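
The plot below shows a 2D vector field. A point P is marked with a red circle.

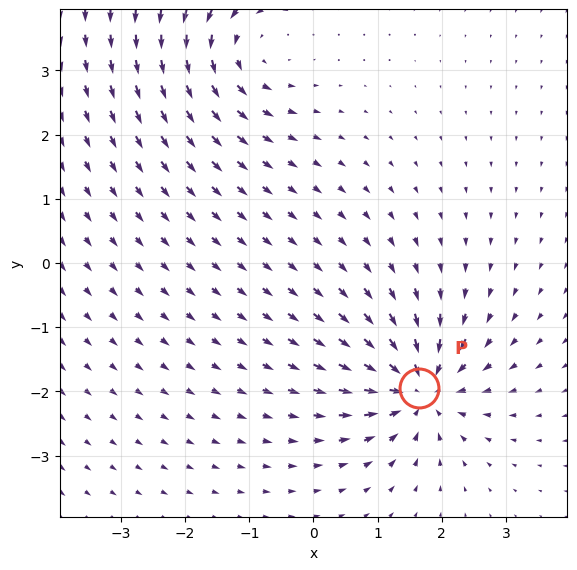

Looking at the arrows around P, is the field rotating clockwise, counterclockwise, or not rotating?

Near P at (1.6, -2.0) the arrows show no circulation. The curl there is ≈0.

not rotating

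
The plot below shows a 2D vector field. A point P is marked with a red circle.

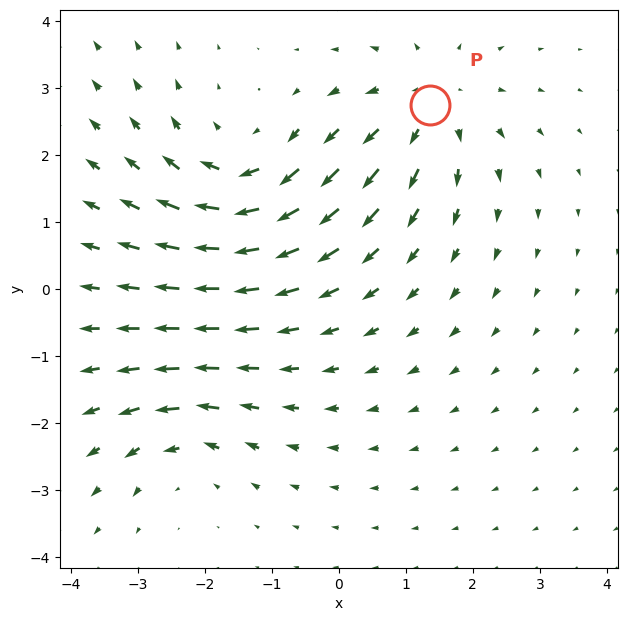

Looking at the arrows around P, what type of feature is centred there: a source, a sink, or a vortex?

source

At P (1.4, 2.7) the arrows spread outward. Divergence about +4, curl ≈0 — positive divergence with near-zero curl is a source.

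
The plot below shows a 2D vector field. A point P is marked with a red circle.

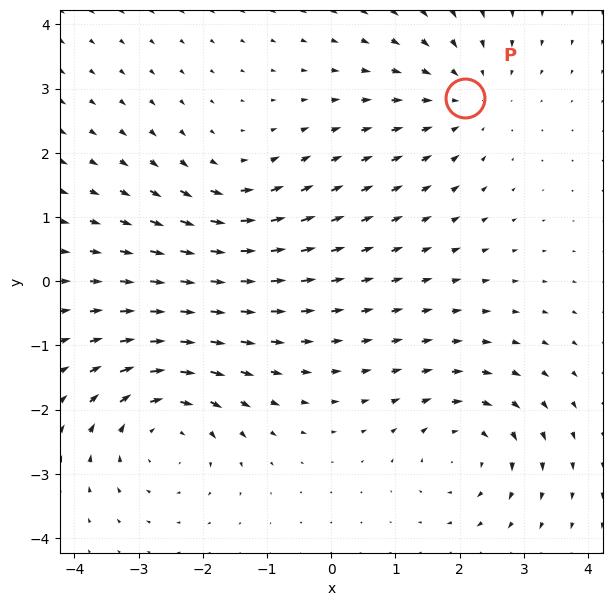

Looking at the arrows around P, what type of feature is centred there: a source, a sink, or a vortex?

At P (2.1, 2.8) the arrows converge inward. Divergence about -3, curl ≈0 — negative divergence with near-zero curl is a sink.

sink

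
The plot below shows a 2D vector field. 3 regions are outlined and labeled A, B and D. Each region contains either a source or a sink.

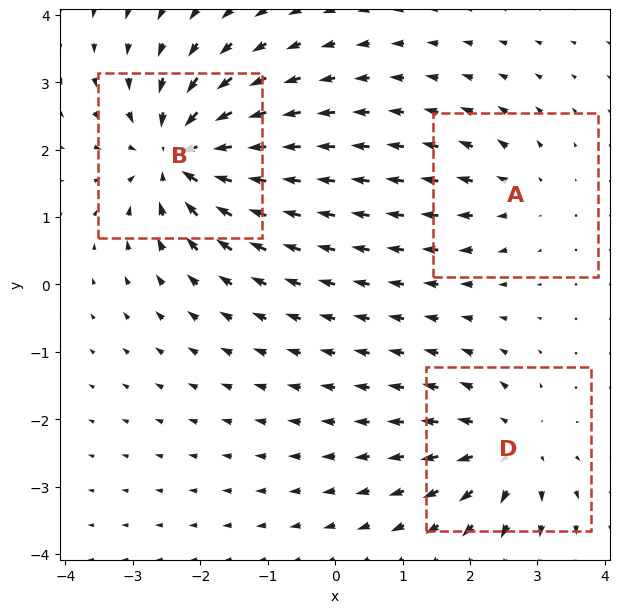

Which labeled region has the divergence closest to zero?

Divergence at each region's feature centre — A: about +2, B: about -6, D: about +4. Region A is closest to zero.

A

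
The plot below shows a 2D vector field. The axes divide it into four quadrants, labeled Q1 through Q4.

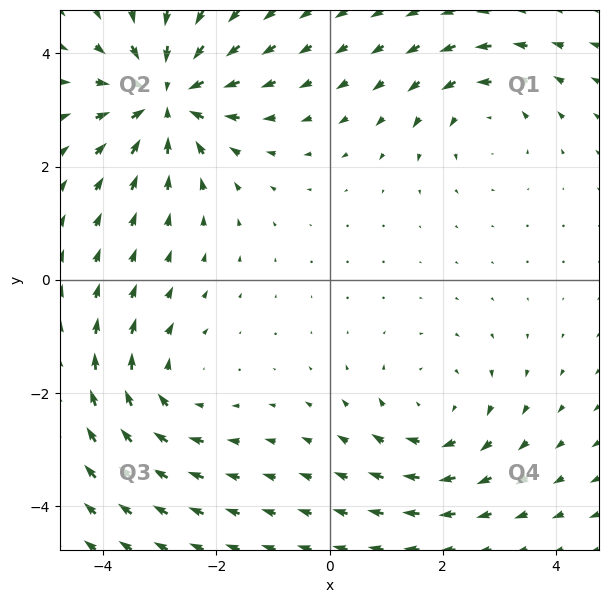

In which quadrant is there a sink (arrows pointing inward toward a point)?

The sink sits at approximately (-2.9, 3.2), which lies in quadrant Q2. The divergence there is about -5, negative as expected for a sink.

Q2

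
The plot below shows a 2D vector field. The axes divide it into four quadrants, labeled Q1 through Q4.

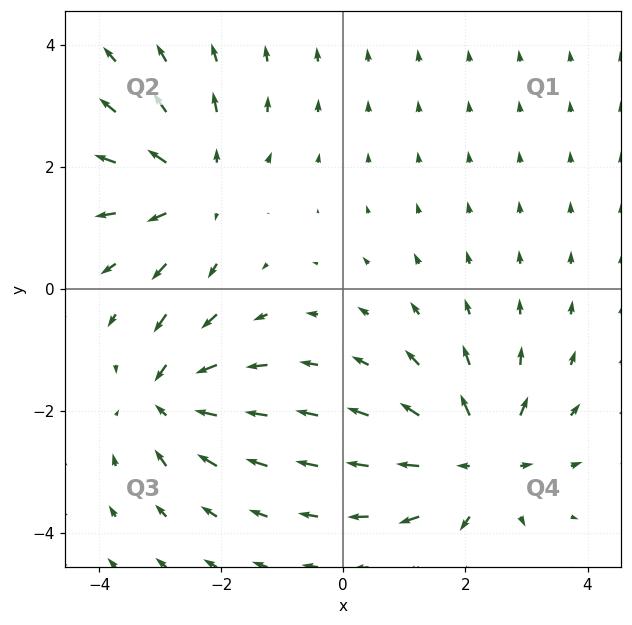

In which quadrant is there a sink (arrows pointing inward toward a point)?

Q3

The sink sits at approximately (-2.9, -1.8), which lies in quadrant Q3. The divergence there is about -4, negative as expected for a sink.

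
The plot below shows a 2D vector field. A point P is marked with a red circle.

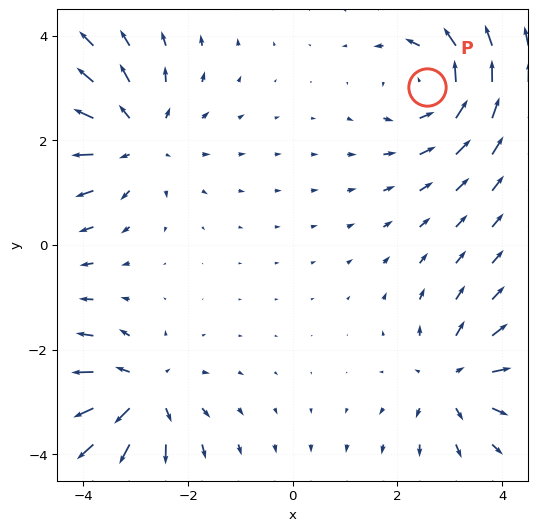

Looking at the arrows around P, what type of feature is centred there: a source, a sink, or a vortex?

At P (2.6, 3.0) the arrows circulate counterclockwise. Divergence ≈0, curl about +4 — near-zero divergence with nonzero curl is a vortex.

vortex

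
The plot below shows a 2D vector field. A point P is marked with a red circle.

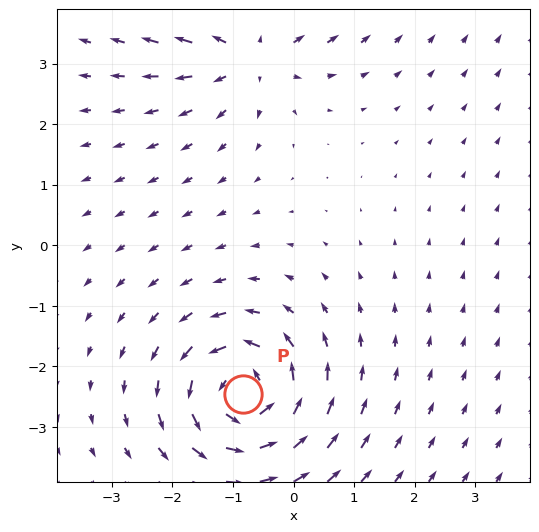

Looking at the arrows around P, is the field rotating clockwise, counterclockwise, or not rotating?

Near P at (-0.8, -2.5) the arrows circulate counterclockwise. The curl (z-component) there is about +4; positive curl means counterclockwise rotation.

counterclockwise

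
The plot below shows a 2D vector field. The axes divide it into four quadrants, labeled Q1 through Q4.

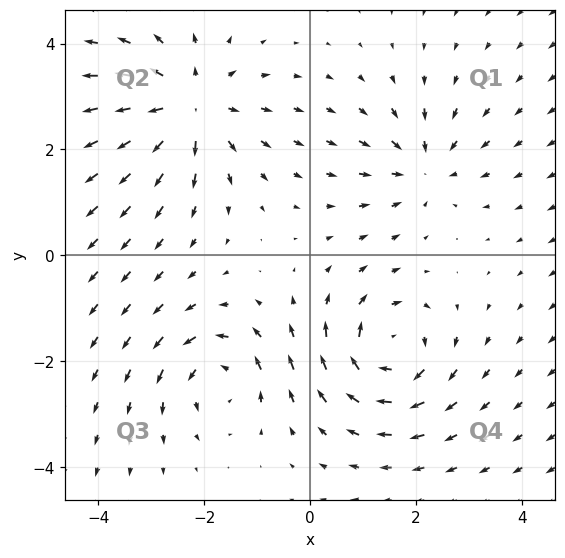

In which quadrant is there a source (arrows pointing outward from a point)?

Q2

The source sits at approximately (-2.3, 2.8), which lies in quadrant Q2. The divergence there is about +5, positive as expected for a source.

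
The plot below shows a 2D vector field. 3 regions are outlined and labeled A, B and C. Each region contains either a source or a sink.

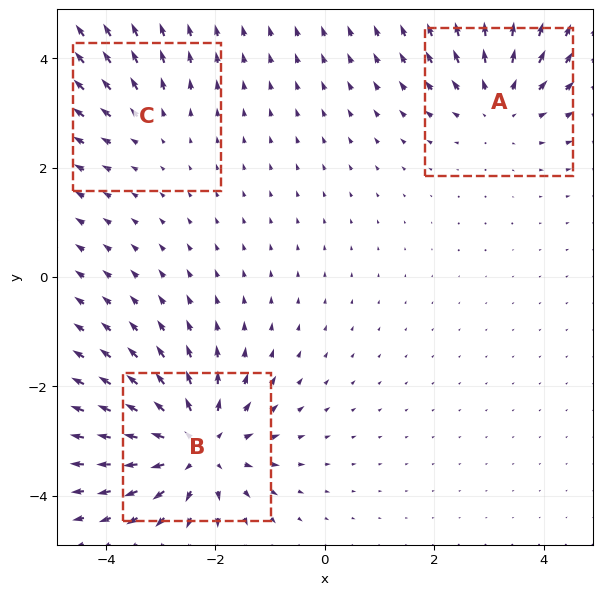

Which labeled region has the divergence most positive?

B

Divergence at each region's feature centre — A: about +3, B: about +5, C: about +2. Region B is most positive.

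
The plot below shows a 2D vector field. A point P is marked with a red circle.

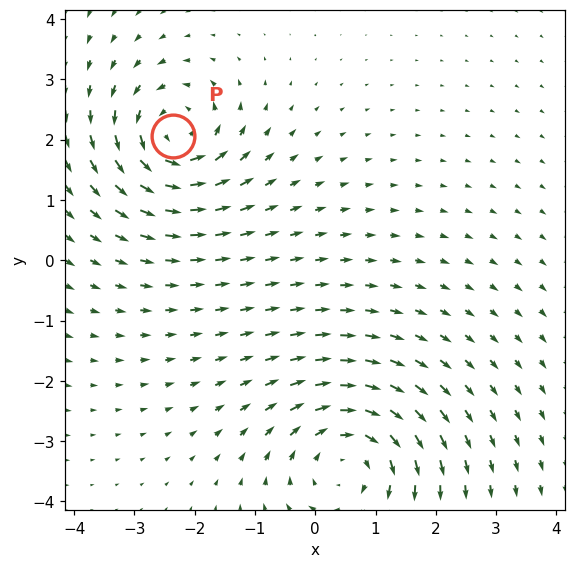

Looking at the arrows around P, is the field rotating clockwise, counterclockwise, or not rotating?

counterclockwise

Near P at (-2.4, 2.1) the arrows circulate counterclockwise. The curl (z-component) there is about +4; positive curl means counterclockwise rotation.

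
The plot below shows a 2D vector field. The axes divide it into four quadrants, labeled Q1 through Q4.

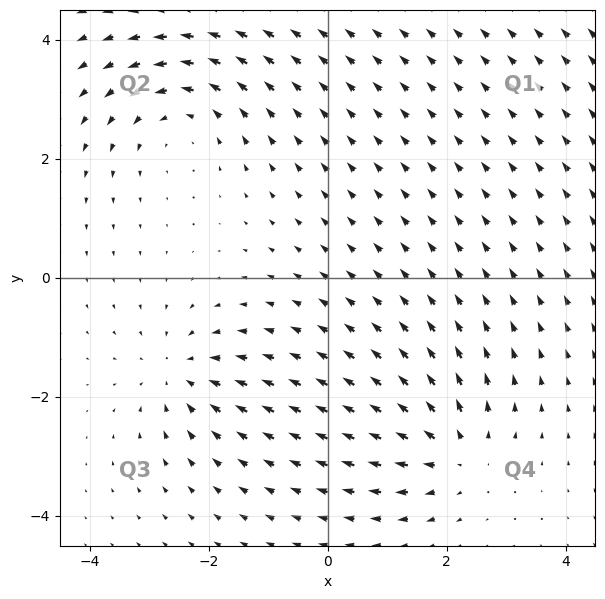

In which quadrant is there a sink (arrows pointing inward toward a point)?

The sink sits at approximately (-2.5, -1.6), which lies in quadrant Q3. The divergence there is about -3, negative as expected for a sink.

Q3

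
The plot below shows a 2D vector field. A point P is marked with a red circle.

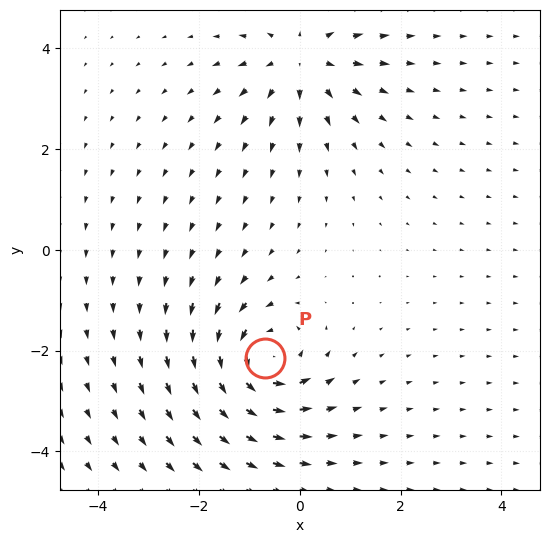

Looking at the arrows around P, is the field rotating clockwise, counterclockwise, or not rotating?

counterclockwise

Near P at (-0.7, -2.2) the arrows circulate counterclockwise. The curl (z-component) there is about +7; positive curl means counterclockwise rotation.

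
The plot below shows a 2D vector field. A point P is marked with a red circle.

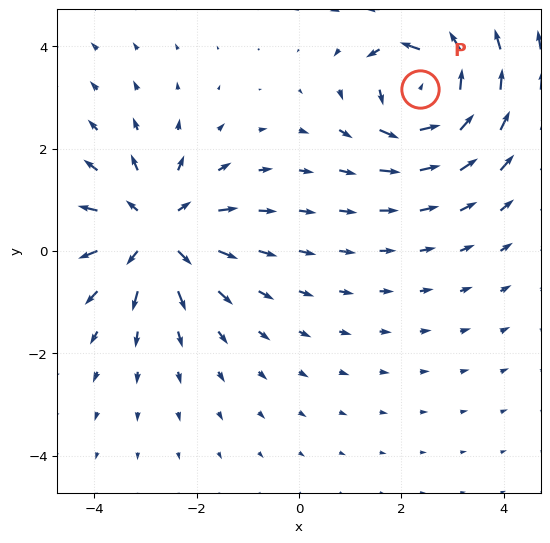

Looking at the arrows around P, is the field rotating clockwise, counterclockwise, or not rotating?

counterclockwise

Near P at (2.4, 3.2) the arrows circulate counterclockwise. The curl (z-component) there is about +5; positive curl means counterclockwise rotation.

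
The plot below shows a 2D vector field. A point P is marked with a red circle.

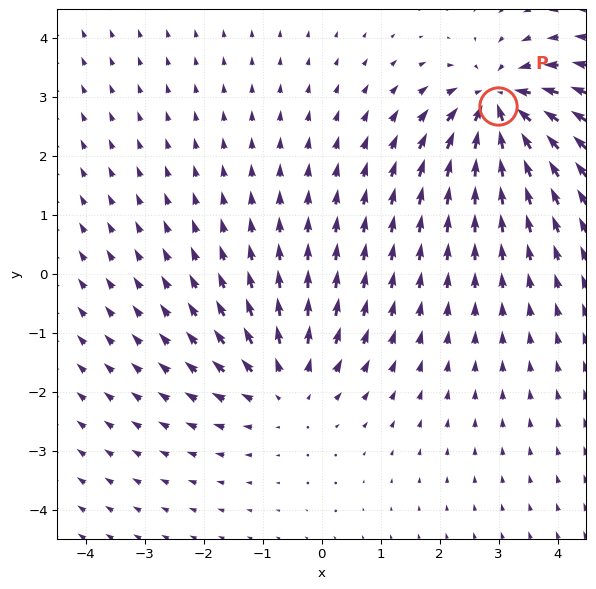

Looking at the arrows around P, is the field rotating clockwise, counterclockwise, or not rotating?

Near P at (3.0, 2.8) the arrows show no circulation. The curl there is ≈0.

not rotating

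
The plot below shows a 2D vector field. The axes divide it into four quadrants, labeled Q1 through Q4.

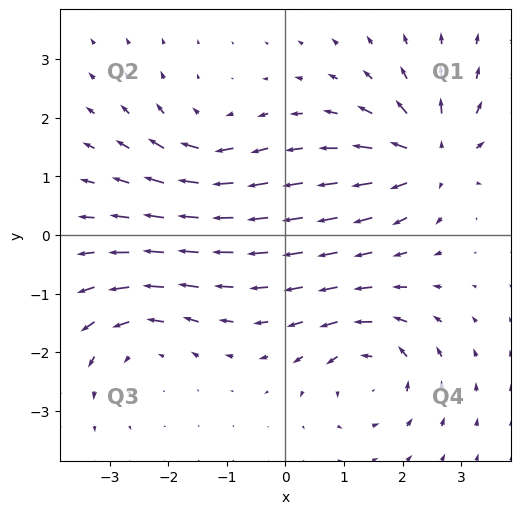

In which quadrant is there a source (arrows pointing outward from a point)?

The source sits at approximately (2.5, 1.3), which lies in quadrant Q1. The divergence there is about +5, positive as expected for a source.

Q1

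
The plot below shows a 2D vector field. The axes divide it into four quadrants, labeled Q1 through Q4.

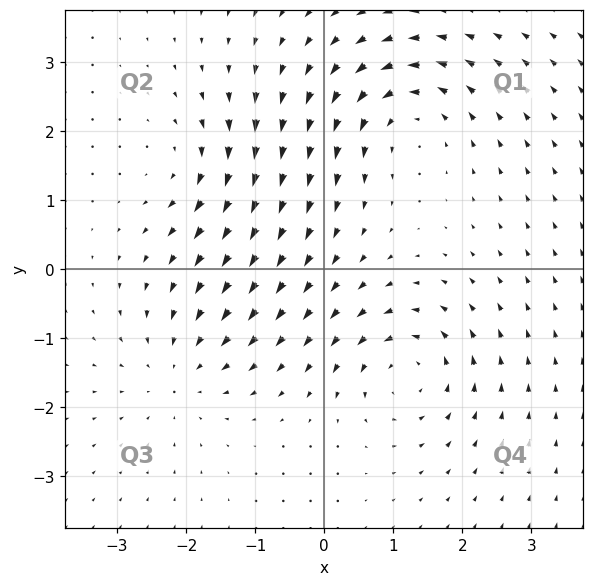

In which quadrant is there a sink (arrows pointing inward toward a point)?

The sink sits at approximately (-2.1, -1.5), which lies in quadrant Q3. The divergence there is about -4, negative as expected for a sink.

Q3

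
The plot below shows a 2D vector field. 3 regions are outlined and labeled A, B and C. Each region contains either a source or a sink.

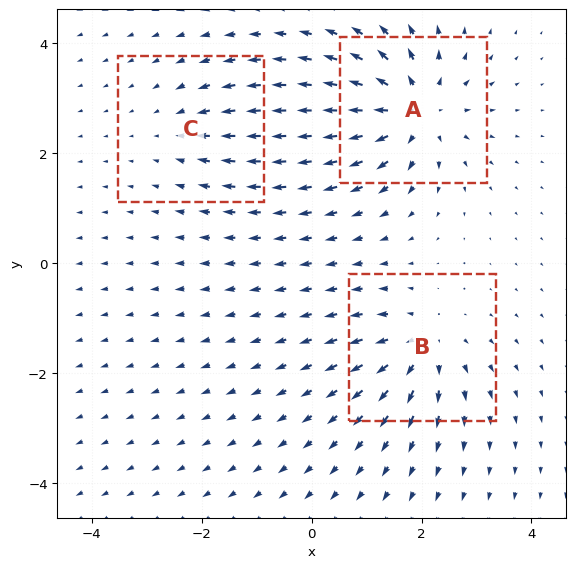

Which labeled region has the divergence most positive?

Divergence at each region's feature centre — A: about +6, B: about +4, C: about -2. Region A is most positive.

A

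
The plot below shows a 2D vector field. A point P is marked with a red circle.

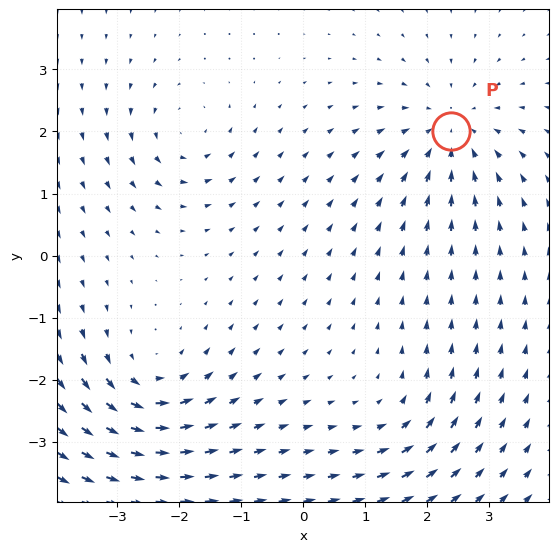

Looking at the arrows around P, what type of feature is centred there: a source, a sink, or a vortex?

At P (2.4, 2.0) the arrows converge inward. Divergence about -5, curl ≈0 — negative divergence with near-zero curl is a sink.

sink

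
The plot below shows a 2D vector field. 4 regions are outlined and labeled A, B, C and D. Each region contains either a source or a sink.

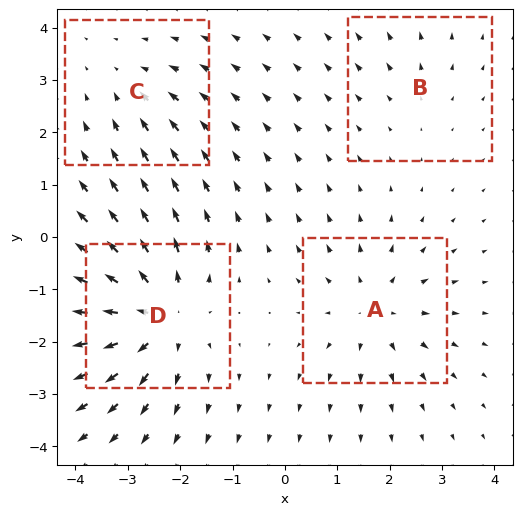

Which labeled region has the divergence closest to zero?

B

Divergence at each region's feature centre — A: about +4, B: about +2, C: about -3, D: about +7. Region B is closest to zero.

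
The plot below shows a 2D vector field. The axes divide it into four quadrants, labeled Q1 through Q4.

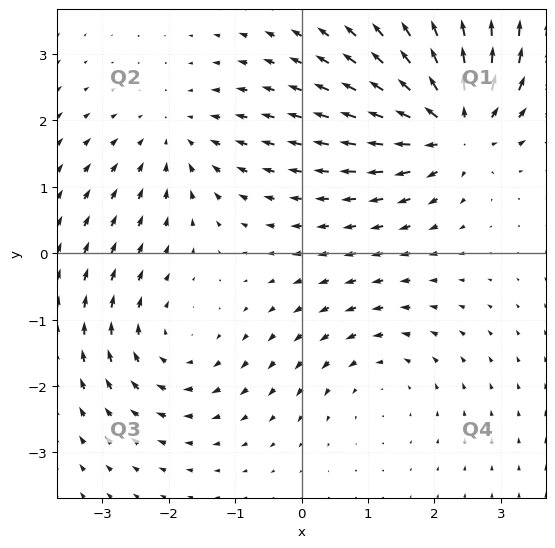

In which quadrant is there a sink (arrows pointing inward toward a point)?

The sink sits at approximately (-1.9, 1.8), which lies in quadrant Q2. The divergence there is about -3, negative as expected for a sink.

Q2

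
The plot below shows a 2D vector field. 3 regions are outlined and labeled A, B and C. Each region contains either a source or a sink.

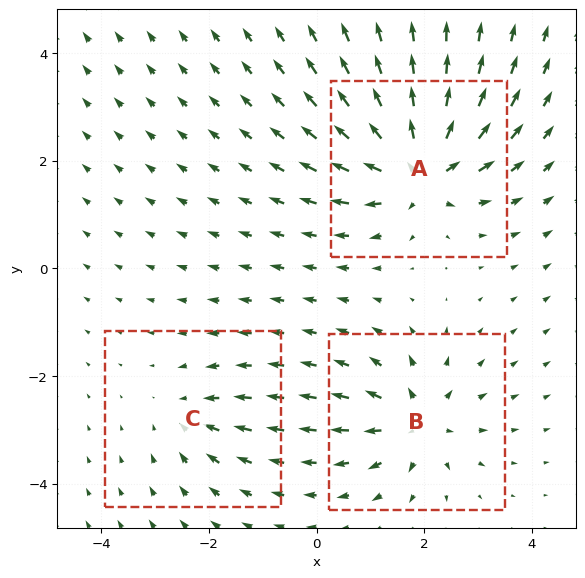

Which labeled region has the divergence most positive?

Divergence at each region's feature centre — A: about +6, B: about +4, C: about -2. Region A is most positive.

A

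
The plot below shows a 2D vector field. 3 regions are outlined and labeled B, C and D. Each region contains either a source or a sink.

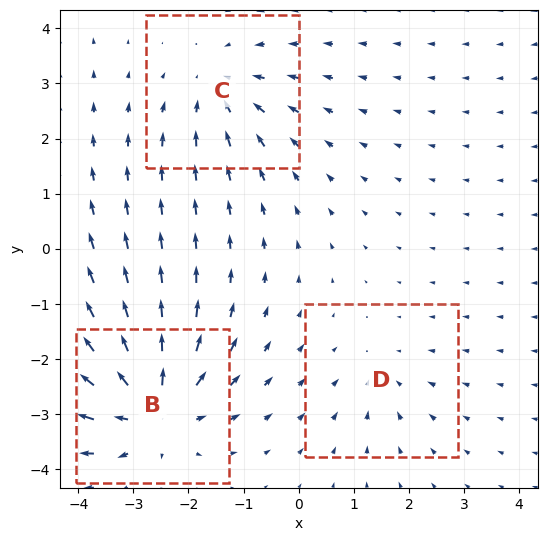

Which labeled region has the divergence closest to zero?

Divergence at each region's feature centre — B: about +5, C: about -3, D: about -2. Region D is closest to zero.

D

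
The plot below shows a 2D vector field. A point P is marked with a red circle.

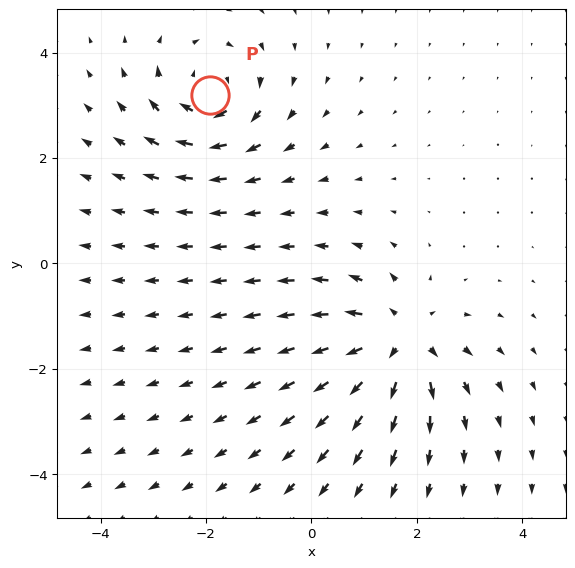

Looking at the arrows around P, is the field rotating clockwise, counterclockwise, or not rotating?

Near P at (-1.9, 3.2) the arrows circulate clockwise. The curl (z-component) there is about -3; negative curl means clockwise rotation.

clockwise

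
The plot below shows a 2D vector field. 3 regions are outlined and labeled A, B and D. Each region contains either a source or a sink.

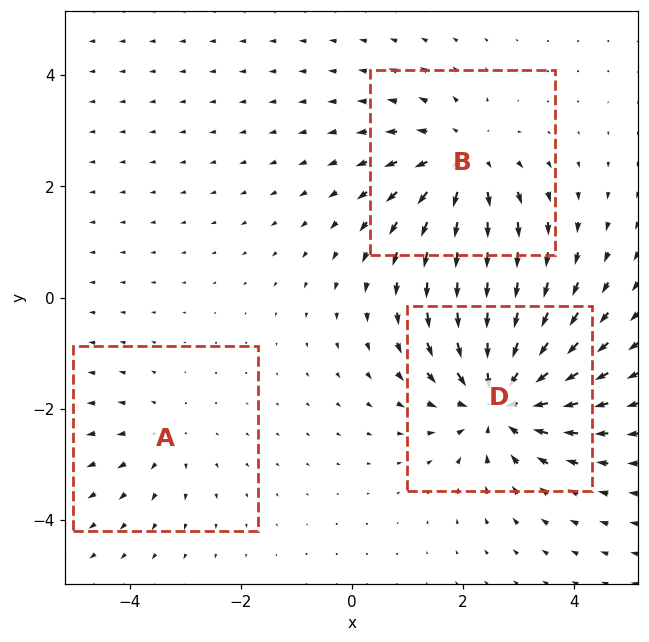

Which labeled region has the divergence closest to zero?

A

Divergence at each region's feature centre — A: about +2, B: about +3, D: about -4. Region A is closest to zero.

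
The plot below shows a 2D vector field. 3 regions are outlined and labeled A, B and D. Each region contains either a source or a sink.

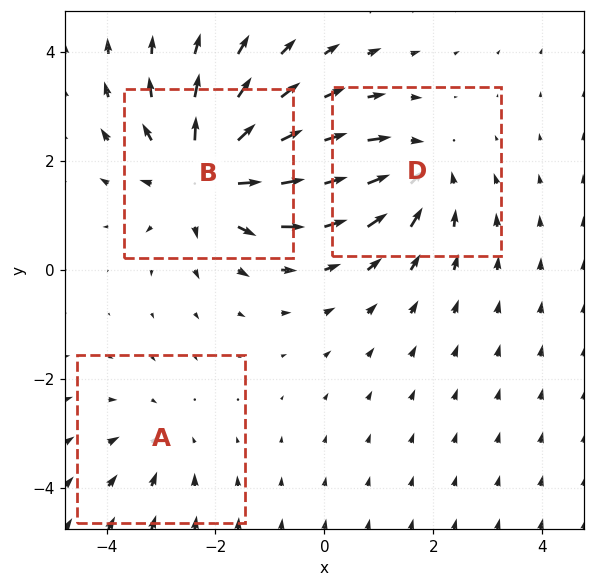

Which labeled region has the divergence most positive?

B

Divergence at each region's feature centre — A: about -2, B: about +5, D: about -3. Region B is most positive.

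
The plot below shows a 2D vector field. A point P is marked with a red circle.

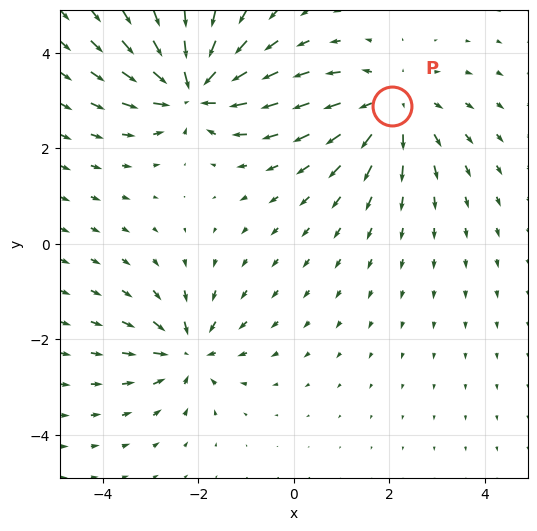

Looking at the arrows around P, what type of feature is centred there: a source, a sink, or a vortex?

At P (2.1, 2.9) the arrows spread outward. Divergence about +4, curl ≈0 — positive divergence with near-zero curl is a source.

source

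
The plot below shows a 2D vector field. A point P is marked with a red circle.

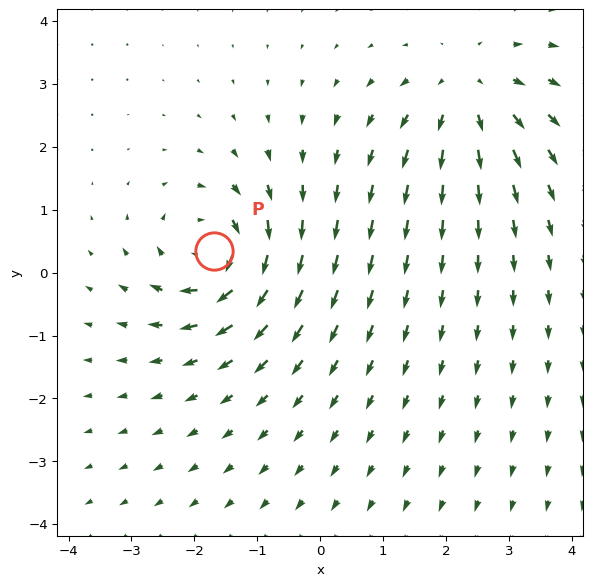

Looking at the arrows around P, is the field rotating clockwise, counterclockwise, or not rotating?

clockwise

Near P at (-1.7, 0.3) the arrows circulate clockwise. The curl (z-component) there is about -5; negative curl means clockwise rotation.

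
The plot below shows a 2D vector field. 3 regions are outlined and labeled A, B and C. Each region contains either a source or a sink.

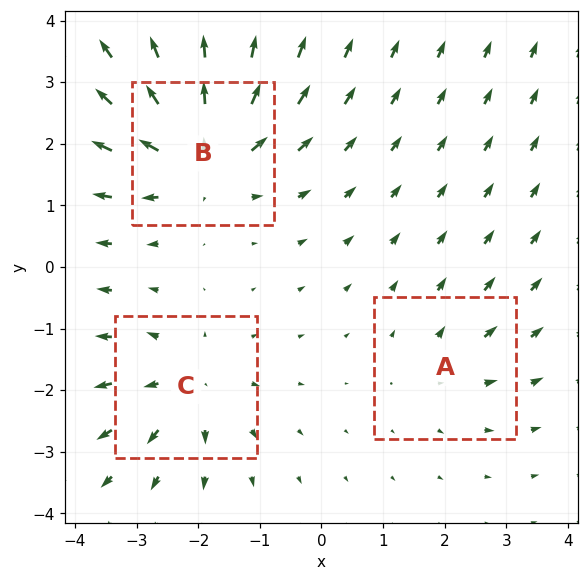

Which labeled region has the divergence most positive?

Divergence at each region's feature centre — A: about +2, B: about +5, C: about +3. Region B is most positive.

B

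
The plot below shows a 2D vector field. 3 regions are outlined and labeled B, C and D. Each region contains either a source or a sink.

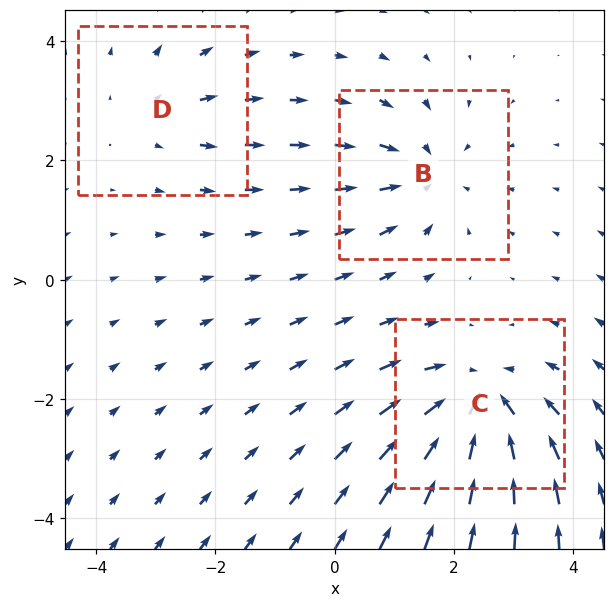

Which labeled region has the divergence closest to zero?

D

Divergence at each region's feature centre — B: about -3, C: about -5, D: about +2. Region D is closest to zero.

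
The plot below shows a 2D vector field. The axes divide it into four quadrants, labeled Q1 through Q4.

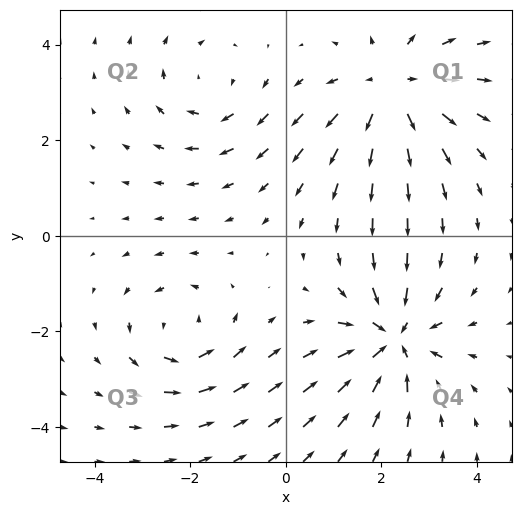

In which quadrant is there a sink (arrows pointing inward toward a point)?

Q4

The sink sits at approximately (2.3, -2.2), which lies in quadrant Q4. The divergence there is about -5, negative as expected for a sink.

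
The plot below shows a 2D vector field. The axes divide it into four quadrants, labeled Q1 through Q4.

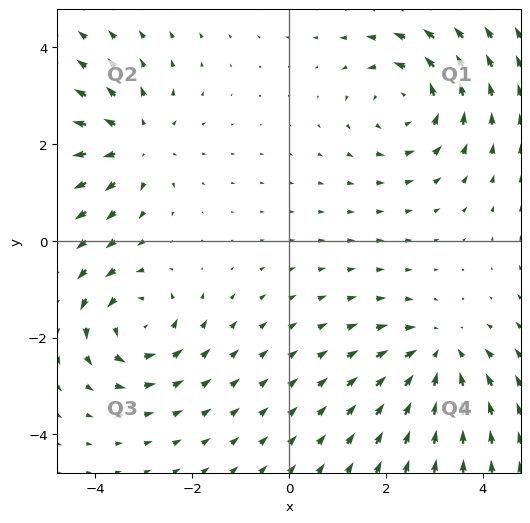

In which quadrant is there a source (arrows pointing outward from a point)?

Q2

The source sits at approximately (-3.2, 2.0), which lies in quadrant Q2. The divergence there is about +4, positive as expected for a source.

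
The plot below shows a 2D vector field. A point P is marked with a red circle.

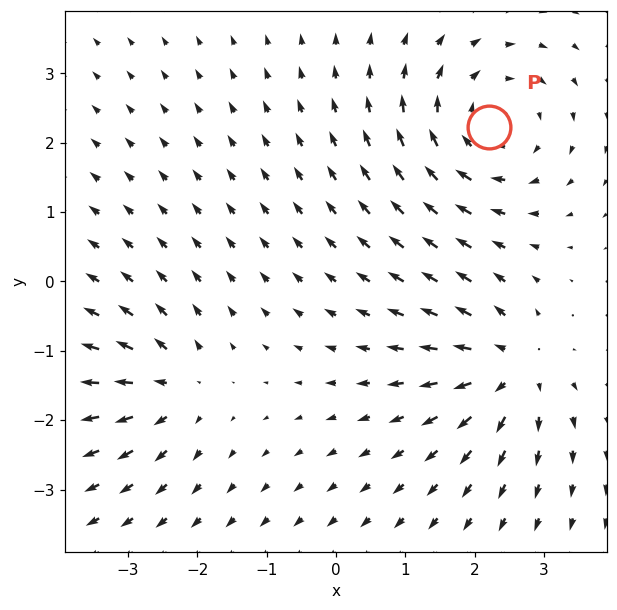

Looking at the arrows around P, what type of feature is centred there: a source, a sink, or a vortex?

At P (2.2, 2.2) the arrows circulate clockwise. Divergence ≈0, curl about -4 — near-zero divergence with nonzero curl is a vortex.

vortex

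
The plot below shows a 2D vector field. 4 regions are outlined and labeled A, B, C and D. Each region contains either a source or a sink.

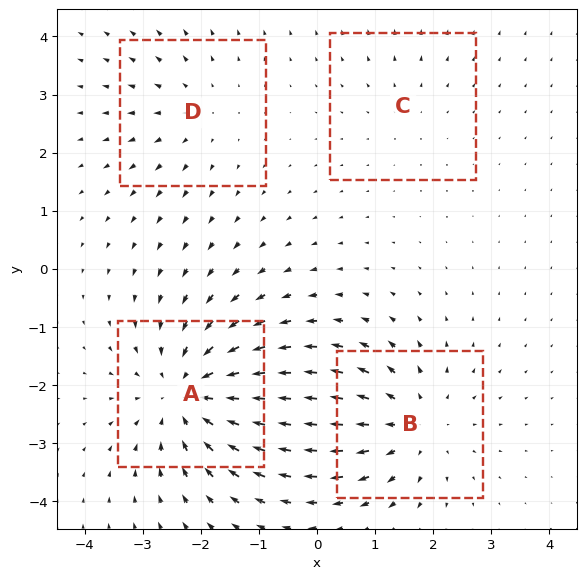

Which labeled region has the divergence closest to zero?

Divergence at each region's feature centre — A: about -6, B: about +4, C: about +2, D: about +3. Region C is closest to zero.

C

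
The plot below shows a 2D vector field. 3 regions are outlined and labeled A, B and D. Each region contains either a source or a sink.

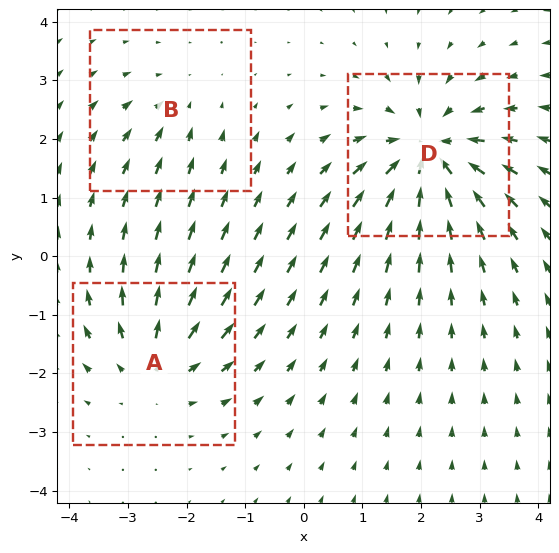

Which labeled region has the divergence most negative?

D

Divergence at each region's feature centre — A: about +3, B: about -2, D: about -5. Region D is most negative.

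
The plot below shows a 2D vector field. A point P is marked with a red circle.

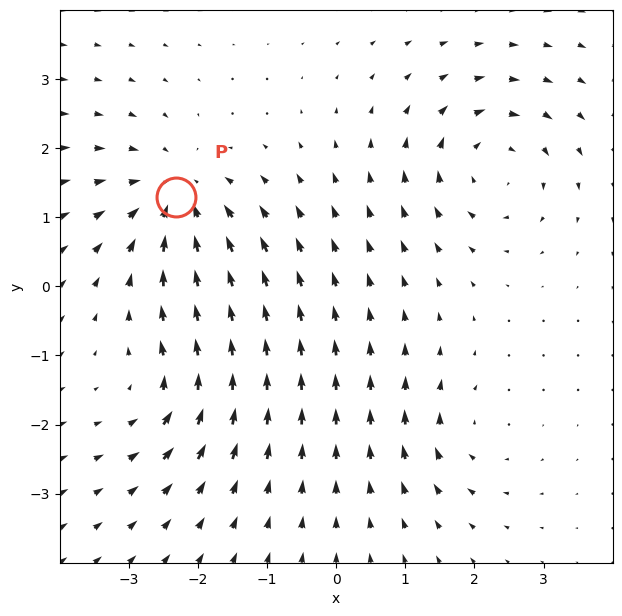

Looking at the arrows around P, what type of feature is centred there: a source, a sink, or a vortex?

At P (-2.3, 1.3) the arrows converge inward. Divergence about -6, curl ≈0 — negative divergence with near-zero curl is a sink.

sink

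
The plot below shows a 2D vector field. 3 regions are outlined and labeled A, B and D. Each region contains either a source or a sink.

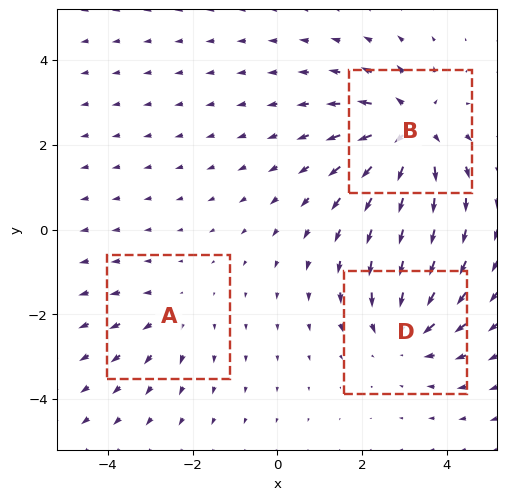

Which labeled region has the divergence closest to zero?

A

Divergence at each region's feature centre — A: about +2, B: about +4, D: about -3. Region A is closest to zero.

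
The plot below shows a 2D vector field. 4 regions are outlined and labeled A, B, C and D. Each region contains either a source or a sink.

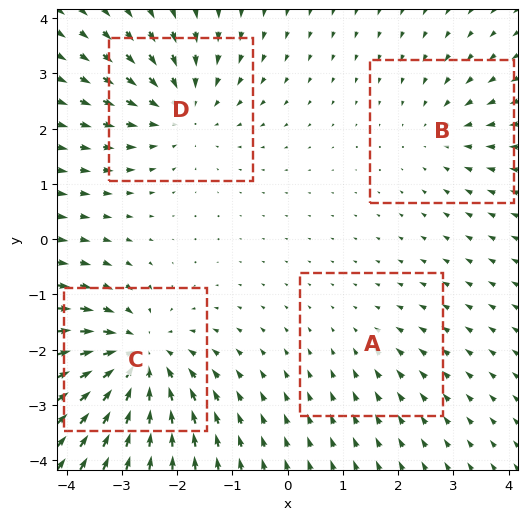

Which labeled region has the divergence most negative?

Divergence at each region's feature centre — A: about -2, B: about -3, C: about -6, D: about -4. Region C is most negative.

C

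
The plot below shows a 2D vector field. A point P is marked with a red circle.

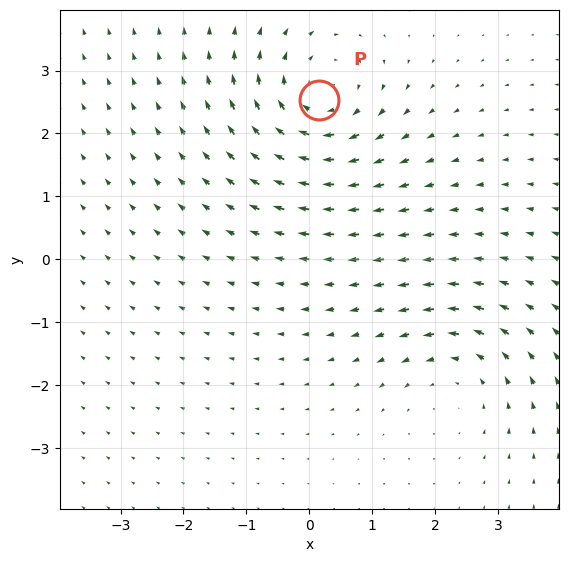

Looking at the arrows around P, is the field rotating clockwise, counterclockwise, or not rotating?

Near P at (0.1, 2.5) the arrows circulate clockwise. The curl (z-component) there is about -3; negative curl means clockwise rotation.

clockwise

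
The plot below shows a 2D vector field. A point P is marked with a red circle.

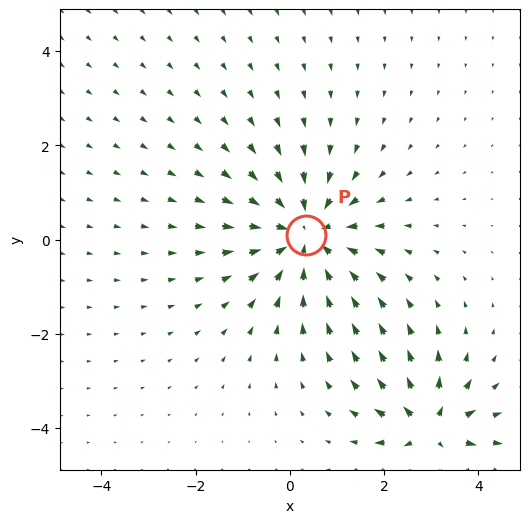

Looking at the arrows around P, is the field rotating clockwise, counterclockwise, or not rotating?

Near P at (0.3, 0.1) the arrows show no circulation. The curl there is ≈0.

not rotating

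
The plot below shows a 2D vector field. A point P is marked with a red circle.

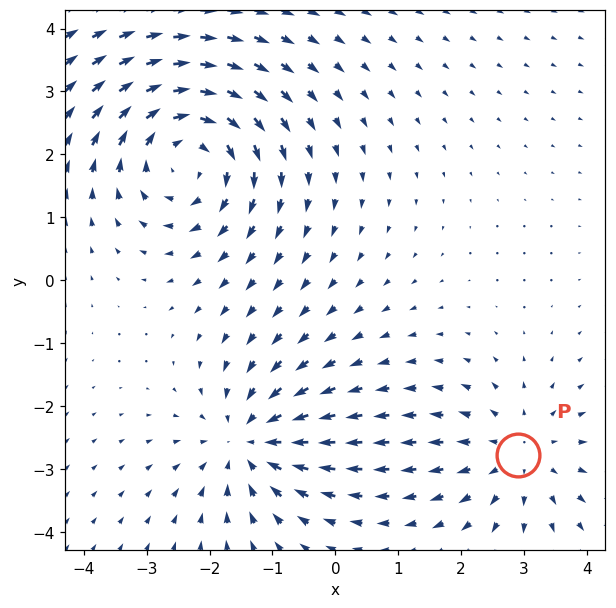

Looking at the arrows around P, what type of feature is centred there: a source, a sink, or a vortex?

At P (2.9, -2.8) the arrows spread outward. Divergence about +3, curl ≈0 — positive divergence with near-zero curl is a source.

source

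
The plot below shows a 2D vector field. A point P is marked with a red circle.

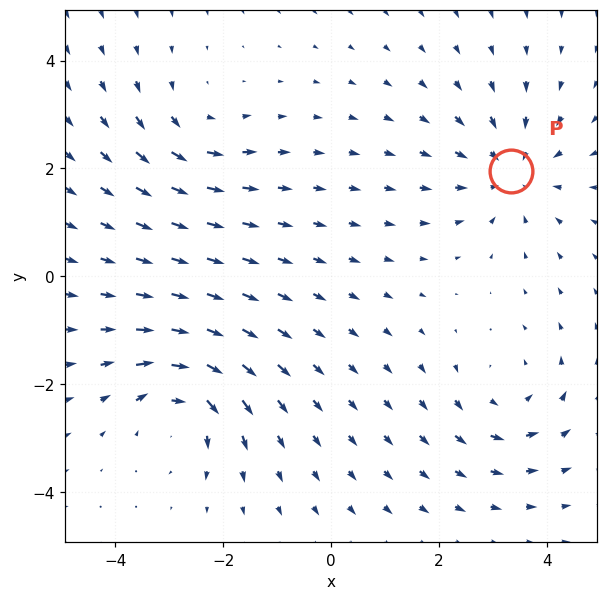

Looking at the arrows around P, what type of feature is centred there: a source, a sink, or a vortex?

At P (3.3, 1.9) the arrows converge inward. Divergence about -5, curl ≈0 — negative divergence with near-zero curl is a sink.

sink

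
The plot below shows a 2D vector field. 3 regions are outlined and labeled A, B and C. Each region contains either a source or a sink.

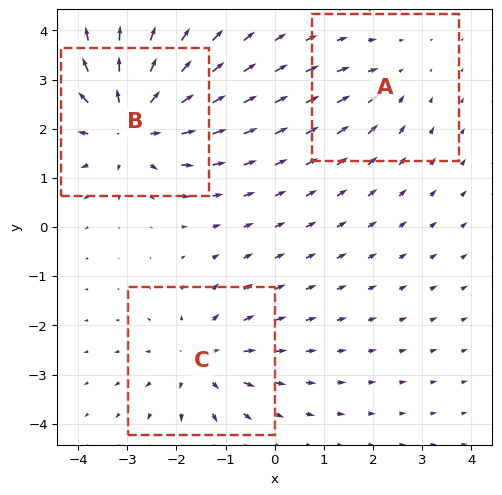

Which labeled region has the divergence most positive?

B

Divergence at each region's feature centre — A: about -2, B: about +5, C: about +3. Region B is most positive.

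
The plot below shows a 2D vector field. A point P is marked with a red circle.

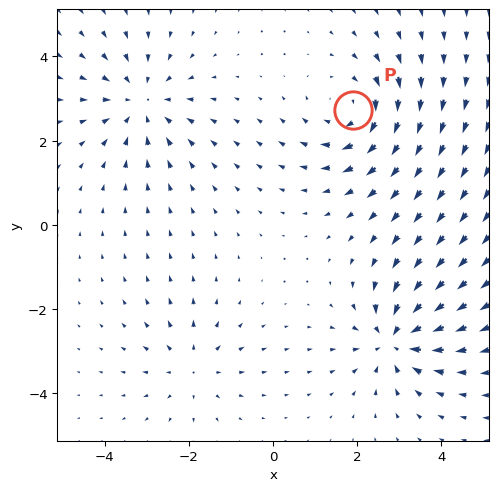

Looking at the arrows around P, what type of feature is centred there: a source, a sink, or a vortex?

vortex

At P (1.9, 2.7) the arrows circulate clockwise. Divergence ≈0, curl about -4 — near-zero divergence with nonzero curl is a vortex.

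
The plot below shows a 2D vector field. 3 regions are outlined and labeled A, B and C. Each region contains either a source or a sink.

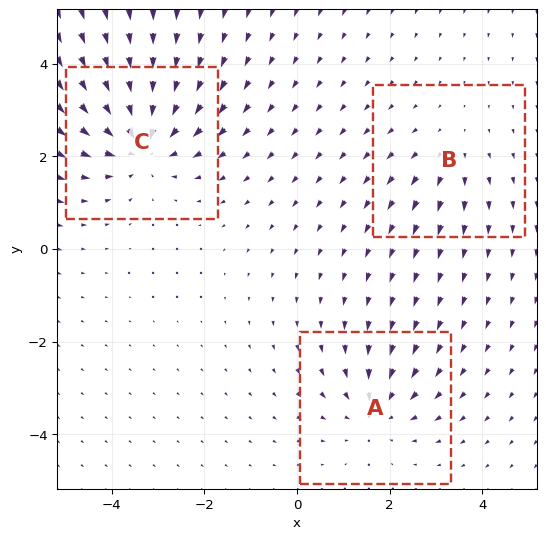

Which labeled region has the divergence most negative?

C

Divergence at each region's feature centre — A: about -3, B: about +2, C: about -5. Region C is most negative.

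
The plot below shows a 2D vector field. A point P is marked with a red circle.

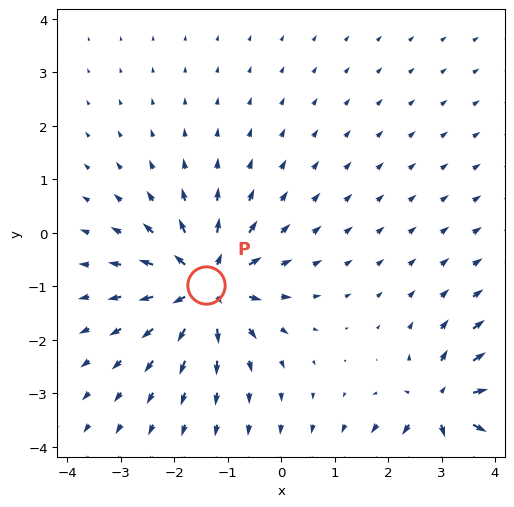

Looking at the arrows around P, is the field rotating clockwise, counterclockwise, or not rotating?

not rotating

Near P at (-1.4, -1.0) the arrows show no circulation. The curl there is ≈0.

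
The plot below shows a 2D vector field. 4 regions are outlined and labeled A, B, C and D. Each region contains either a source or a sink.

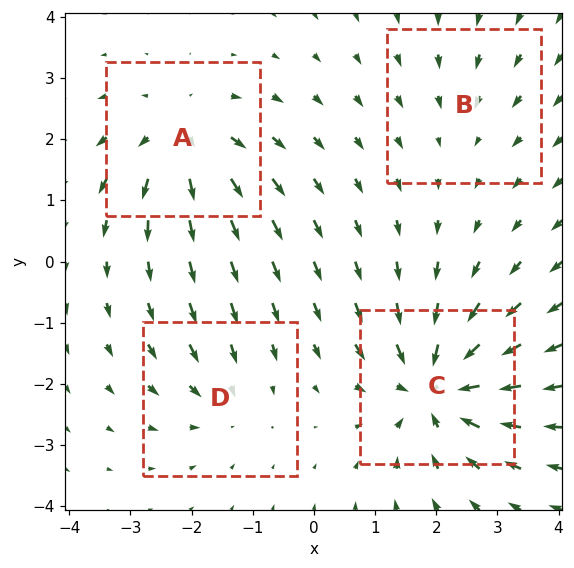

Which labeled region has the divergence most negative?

C

Divergence at each region's feature centre — A: about +5, B: about -2, C: about -8, D: about -3. Region C is most negative.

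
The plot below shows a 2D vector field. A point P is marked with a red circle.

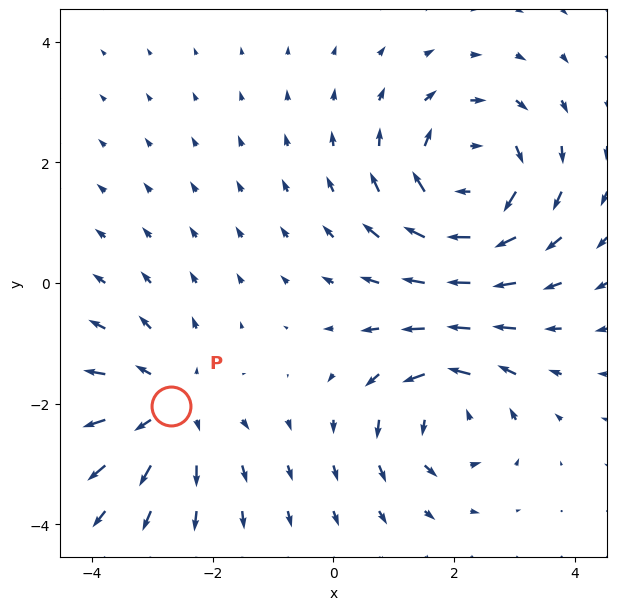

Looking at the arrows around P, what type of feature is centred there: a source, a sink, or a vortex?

source

At P (-2.7, -2.0) the arrows spread outward. Divergence about +3, curl ≈0 — positive divergence with near-zero curl is a source.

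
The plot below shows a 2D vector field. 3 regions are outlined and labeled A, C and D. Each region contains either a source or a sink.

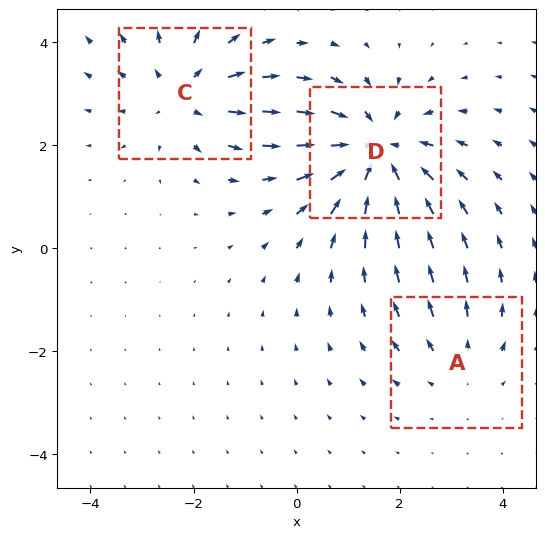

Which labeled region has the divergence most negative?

D

Divergence at each region's feature centre — A: about +2, C: about +3, D: about -4. Region D is most negative.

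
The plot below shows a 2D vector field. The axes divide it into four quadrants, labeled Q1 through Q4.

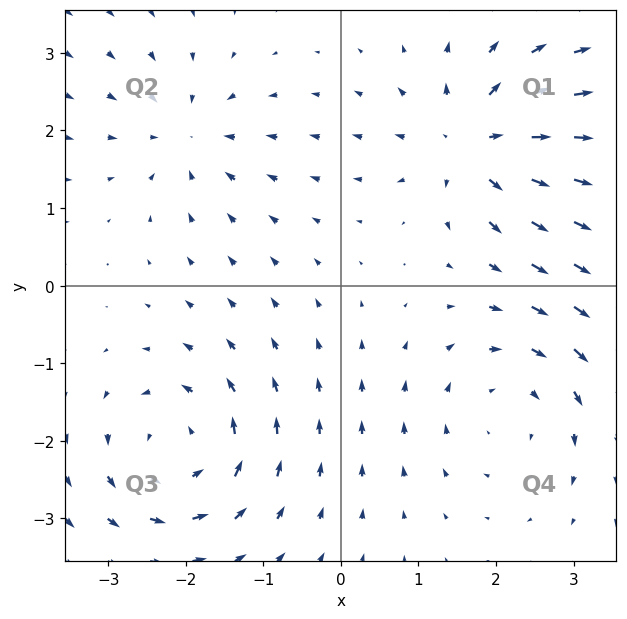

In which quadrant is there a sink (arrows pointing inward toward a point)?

The sink sits at approximately (-2.0, 1.9), which lies in quadrant Q2. The divergence there is about -4, negative as expected for a sink.

Q2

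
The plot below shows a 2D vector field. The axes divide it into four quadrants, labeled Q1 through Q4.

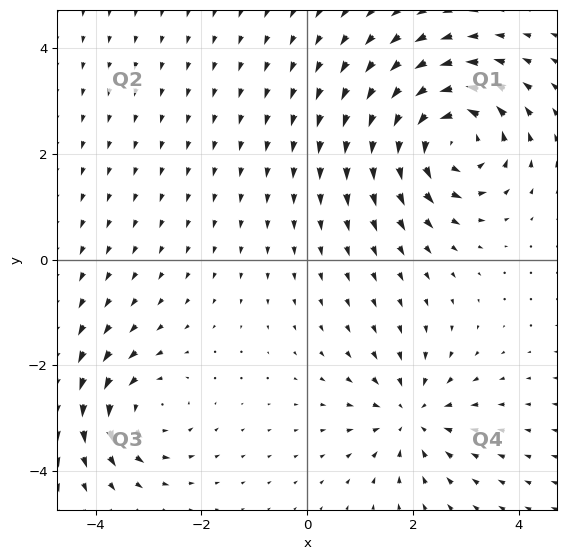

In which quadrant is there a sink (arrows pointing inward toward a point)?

The sink sits at approximately (2.0, -3.0), which lies in quadrant Q4. The divergence there is about -3, negative as expected for a sink.

Q4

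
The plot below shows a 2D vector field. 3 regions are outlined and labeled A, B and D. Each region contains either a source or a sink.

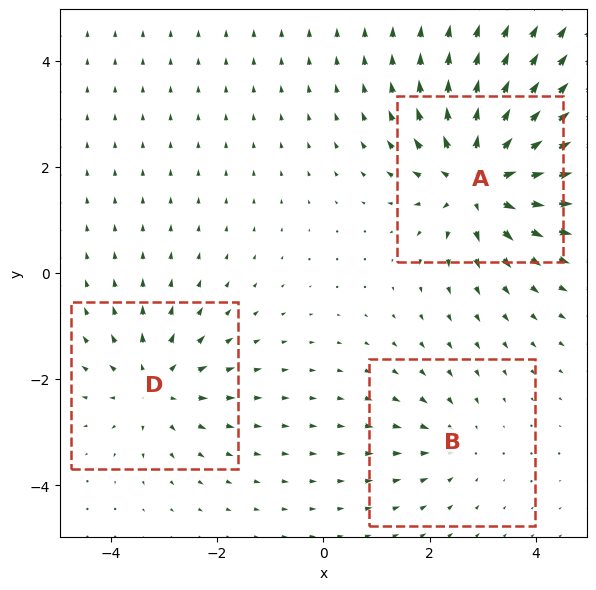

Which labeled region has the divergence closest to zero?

B

Divergence at each region's feature centre — A: about +5, B: about -2, D: about +3. Region B is closest to zero.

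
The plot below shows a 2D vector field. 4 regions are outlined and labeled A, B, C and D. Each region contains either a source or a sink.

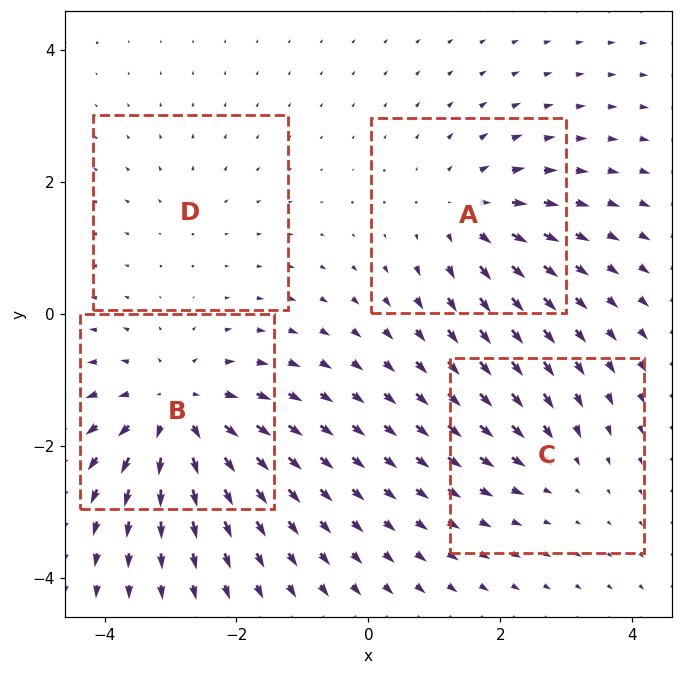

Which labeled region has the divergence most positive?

Divergence at each region's feature centre — A: about +5, B: about +7, C: about -3, D: about +2. Region B is most positive.

B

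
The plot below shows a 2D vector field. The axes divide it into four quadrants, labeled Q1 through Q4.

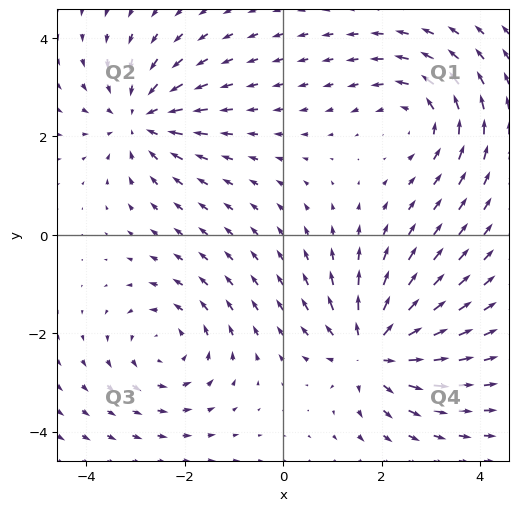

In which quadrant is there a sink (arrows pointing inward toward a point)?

Q2

The sink sits at approximately (-2.9, 2.4), which lies in quadrant Q2. The divergence there is about -4, negative as expected for a sink.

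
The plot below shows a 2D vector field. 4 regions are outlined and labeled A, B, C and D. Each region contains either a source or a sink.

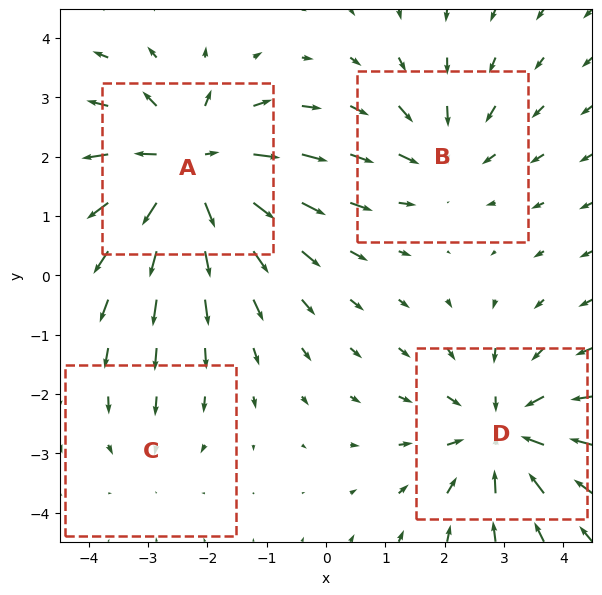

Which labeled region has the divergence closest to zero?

Divergence at each region's feature centre — A: about +6, B: about -3, C: about -2, D: about -5. Region C is closest to zero.

C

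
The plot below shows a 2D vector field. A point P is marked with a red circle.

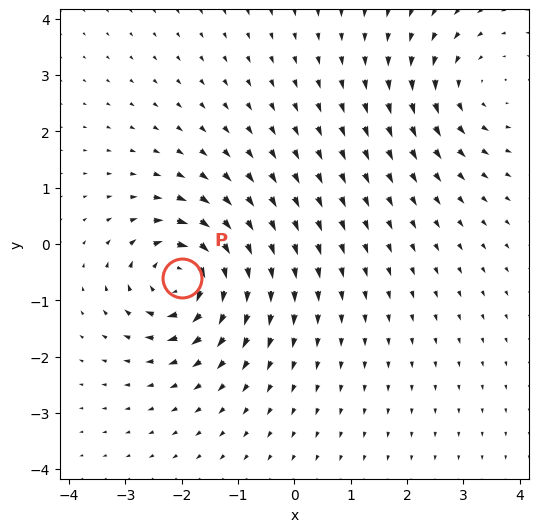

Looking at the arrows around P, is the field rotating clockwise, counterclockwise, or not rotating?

Near P at (-2.0, -0.6) the arrows circulate clockwise. The curl (z-component) there is about -6; negative curl means clockwise rotation.

clockwise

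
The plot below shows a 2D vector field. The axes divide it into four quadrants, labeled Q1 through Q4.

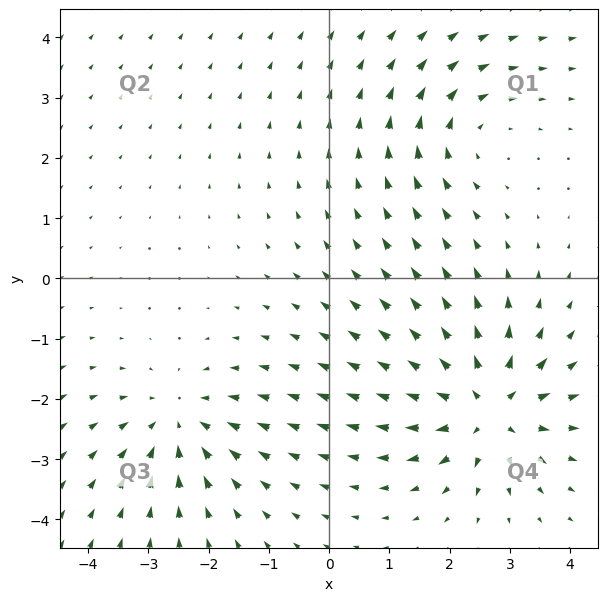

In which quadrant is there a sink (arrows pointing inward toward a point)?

The sink sits at approximately (-2.5, -2.4), which lies in quadrant Q3. The divergence there is about -3, negative as expected for a sink.

Q3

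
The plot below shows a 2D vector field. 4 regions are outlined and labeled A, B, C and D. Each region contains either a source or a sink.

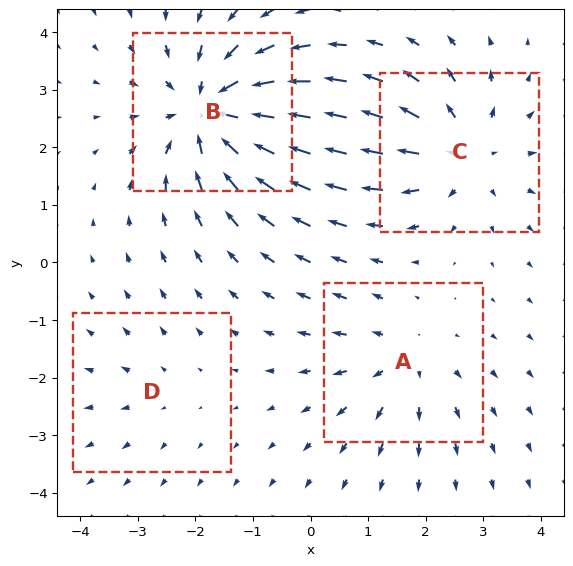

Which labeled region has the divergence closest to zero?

D

Divergence at each region's feature centre — A: about +3, B: about -6, C: about +5, D: about +2. Region D is closest to zero.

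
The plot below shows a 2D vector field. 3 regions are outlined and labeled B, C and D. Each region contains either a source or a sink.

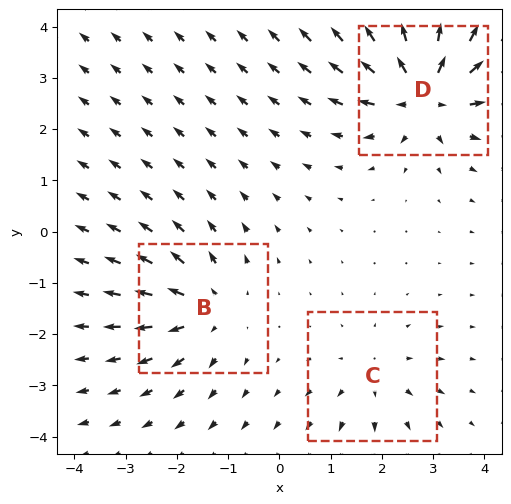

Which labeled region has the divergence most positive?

Divergence at each region's feature centre — B: about +4, C: about +2, D: about +6. Region D is most positive.

D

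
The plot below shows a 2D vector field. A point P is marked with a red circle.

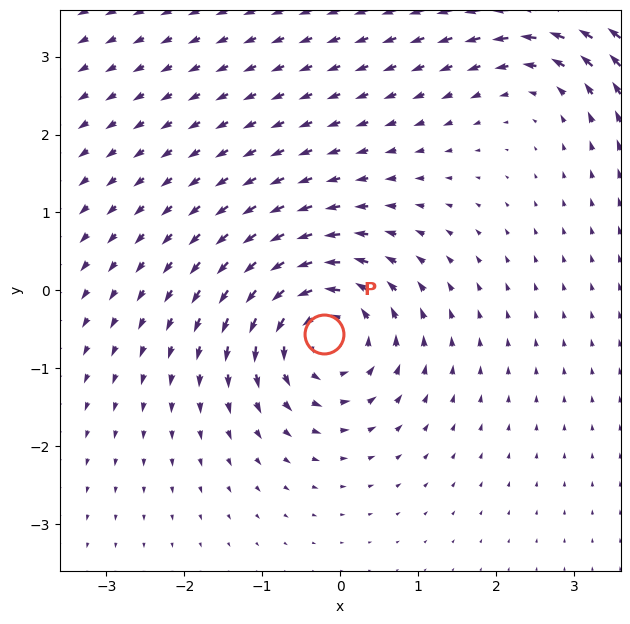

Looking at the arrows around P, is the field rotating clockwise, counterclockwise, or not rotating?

counterclockwise

Near P at (-0.2, -0.6) the arrows circulate counterclockwise. The curl (z-component) there is about +6; positive curl means counterclockwise rotation.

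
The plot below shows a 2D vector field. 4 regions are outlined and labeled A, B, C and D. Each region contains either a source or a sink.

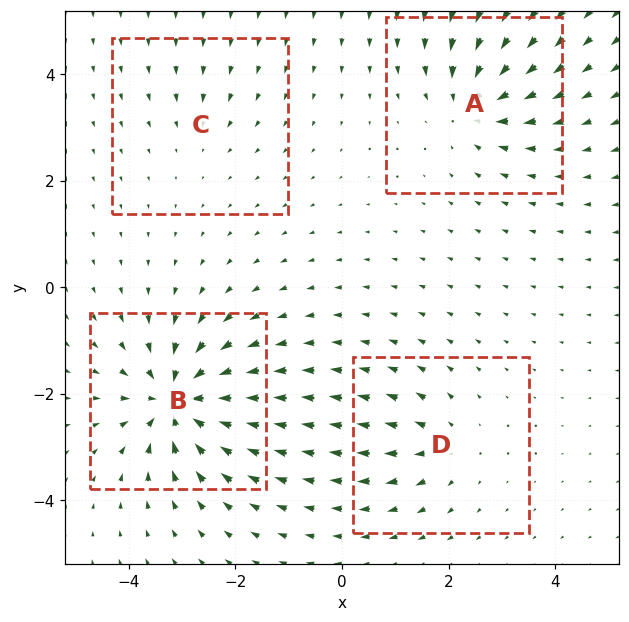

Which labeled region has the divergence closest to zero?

Divergence at each region's feature centre — A: about -6, B: about -9, C: about -2, D: about +4. Region C is closest to zero.

C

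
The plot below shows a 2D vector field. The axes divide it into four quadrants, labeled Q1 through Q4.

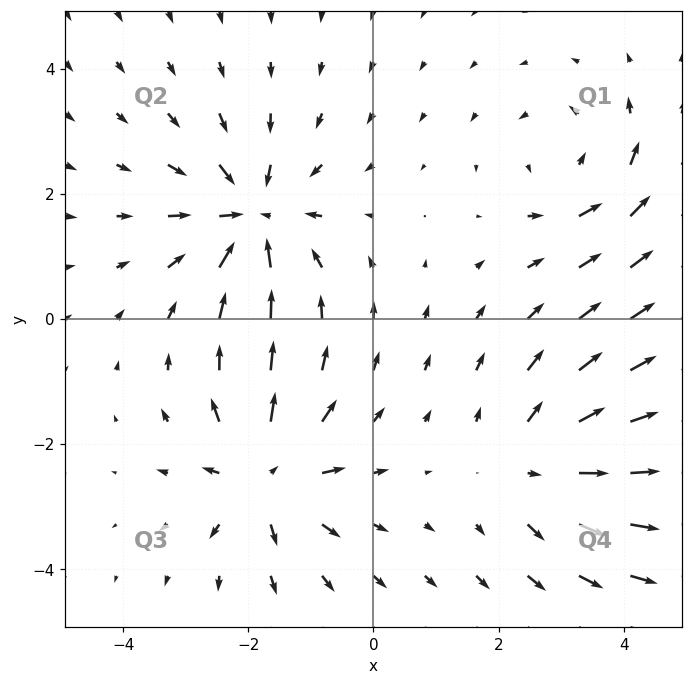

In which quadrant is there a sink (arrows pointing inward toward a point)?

The sink sits at approximately (-1.9, 1.6), which lies in quadrant Q2. The divergence there is about -6, negative as expected for a sink.

Q2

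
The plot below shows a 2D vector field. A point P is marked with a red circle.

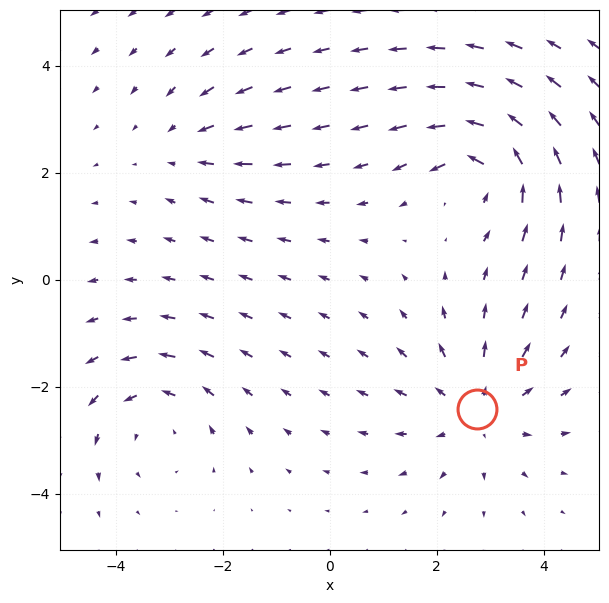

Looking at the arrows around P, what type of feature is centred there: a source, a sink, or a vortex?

At P (2.8, -2.4) the arrows spread outward. Divergence about +4, curl ≈0 — positive divergence with near-zero curl is a source.

source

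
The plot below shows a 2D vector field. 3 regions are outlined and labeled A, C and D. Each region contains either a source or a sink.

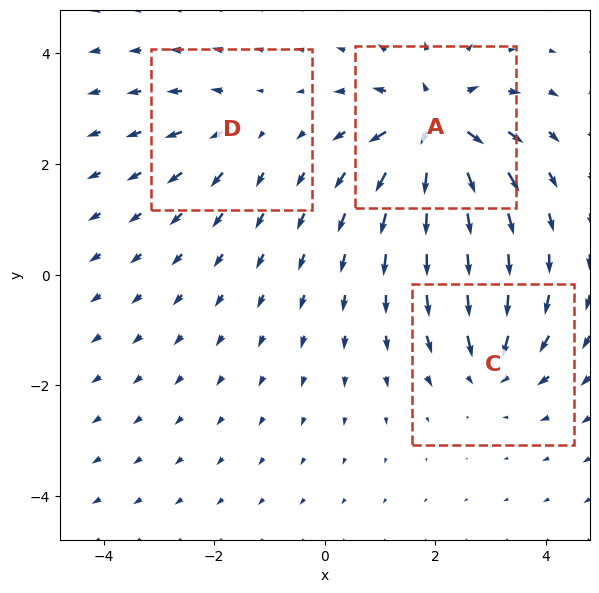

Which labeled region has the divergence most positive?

A

Divergence at each region's feature centre — A: about +7, C: about -4, D: about +3. Region A is most positive.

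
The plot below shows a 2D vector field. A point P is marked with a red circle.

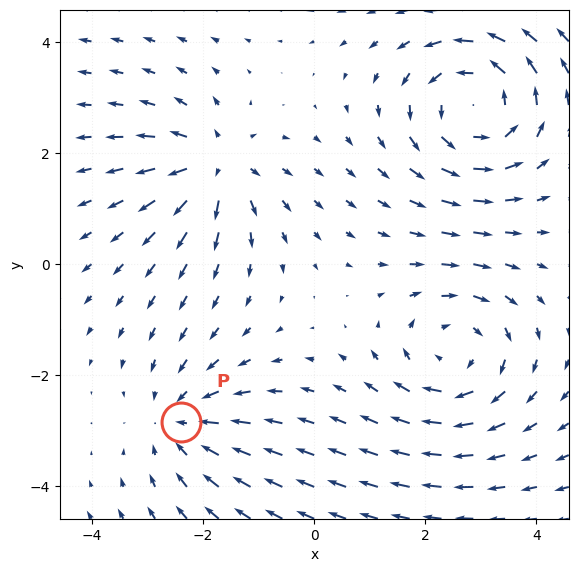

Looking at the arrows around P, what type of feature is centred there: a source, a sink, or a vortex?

sink

At P (-2.4, -2.8) the arrows converge inward. Divergence about -3, curl ≈0 — negative divergence with near-zero curl is a sink.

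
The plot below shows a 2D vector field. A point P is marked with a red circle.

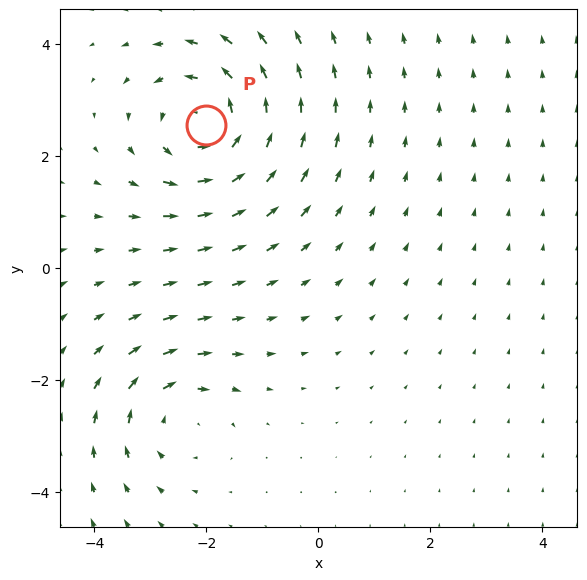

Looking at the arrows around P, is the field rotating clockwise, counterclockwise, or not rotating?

Near P at (-2.0, 2.5) the arrows circulate counterclockwise. The curl (z-component) there is about +5; positive curl means counterclockwise rotation.

counterclockwise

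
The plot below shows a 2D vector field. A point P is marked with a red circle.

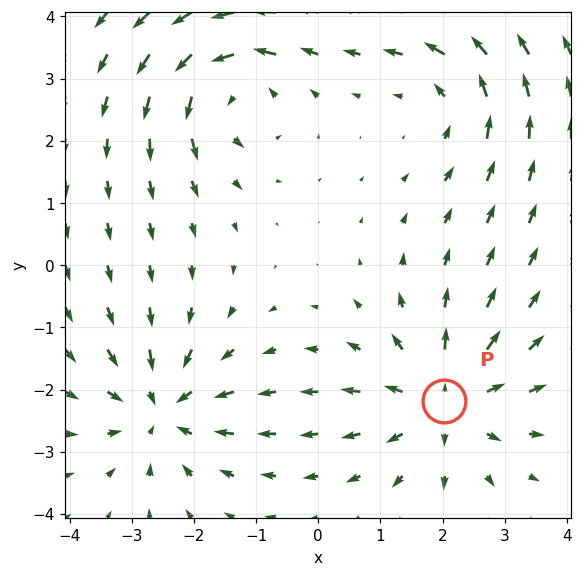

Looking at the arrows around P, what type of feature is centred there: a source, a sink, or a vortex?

At P (2.0, -2.2) the arrows spread outward. Divergence about +5, curl ≈0 — positive divergence with near-zero curl is a source.

source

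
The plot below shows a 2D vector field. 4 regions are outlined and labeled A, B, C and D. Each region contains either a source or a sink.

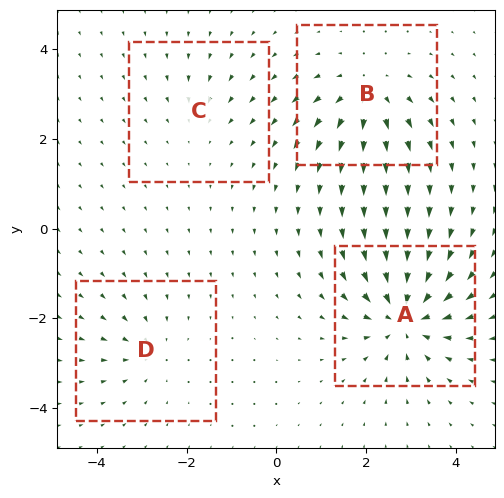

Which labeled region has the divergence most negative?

Divergence at each region's feature centre — A: about -8, B: about +5, C: about -2, D: about -4. Region A is most negative.

A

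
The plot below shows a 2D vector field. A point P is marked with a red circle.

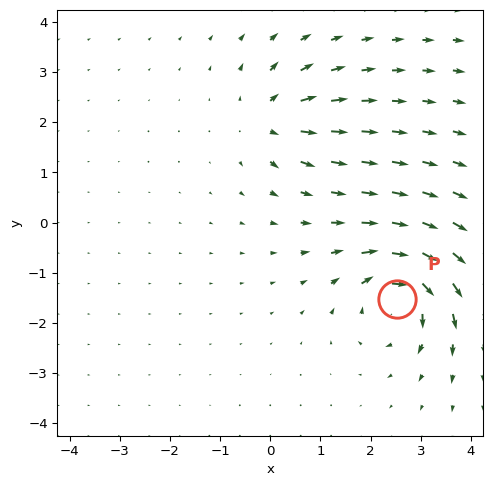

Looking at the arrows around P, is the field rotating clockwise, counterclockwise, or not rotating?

Near P at (2.5, -1.5) the arrows circulate clockwise. The curl (z-component) there is about -7; negative curl means clockwise rotation.

clockwise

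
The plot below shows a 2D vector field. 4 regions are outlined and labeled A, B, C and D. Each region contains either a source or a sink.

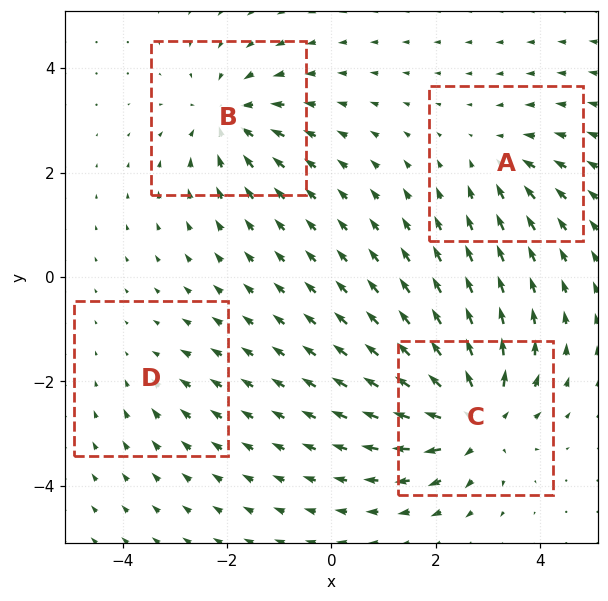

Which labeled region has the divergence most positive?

C

Divergence at each region's feature centre — A: about -4, B: about -6, C: about +8, D: about -2. Region C is most positive.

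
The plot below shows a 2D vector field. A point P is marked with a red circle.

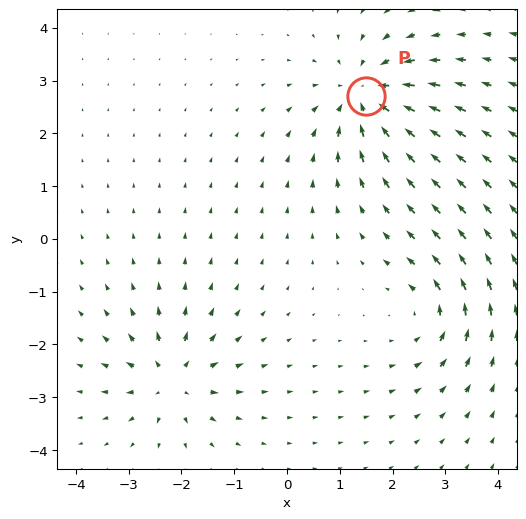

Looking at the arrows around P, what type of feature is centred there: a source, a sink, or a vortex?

At P (1.5, 2.7) the arrows converge inward. Divergence about -5, curl ≈0 — negative divergence with near-zero curl is a sink.

sink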